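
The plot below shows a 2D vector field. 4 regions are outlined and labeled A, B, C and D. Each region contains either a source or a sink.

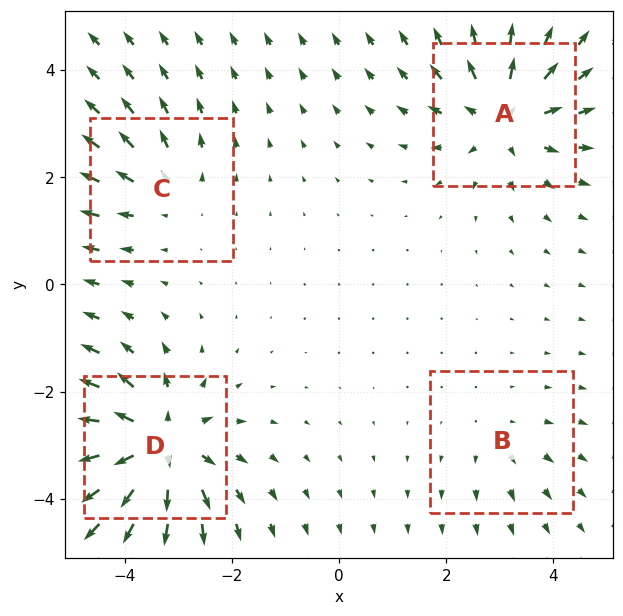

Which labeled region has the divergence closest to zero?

Divergence at each region's feature centre — A: about +6, B: about +2, C: about +3, D: about +7. Region B is closest to zero.

B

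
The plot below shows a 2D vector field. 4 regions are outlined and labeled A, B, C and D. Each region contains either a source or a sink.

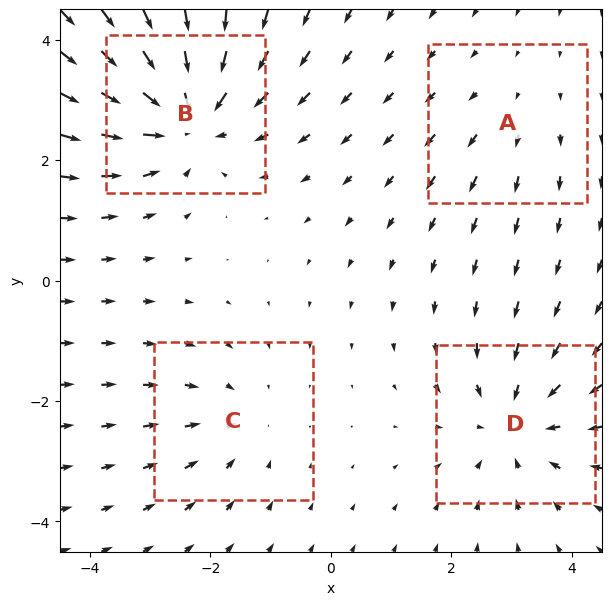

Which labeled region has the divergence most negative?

Divergence at each region's feature centre — A: about +2, B: about -6, C: about -3, D: about -4. Region B is most negative.

B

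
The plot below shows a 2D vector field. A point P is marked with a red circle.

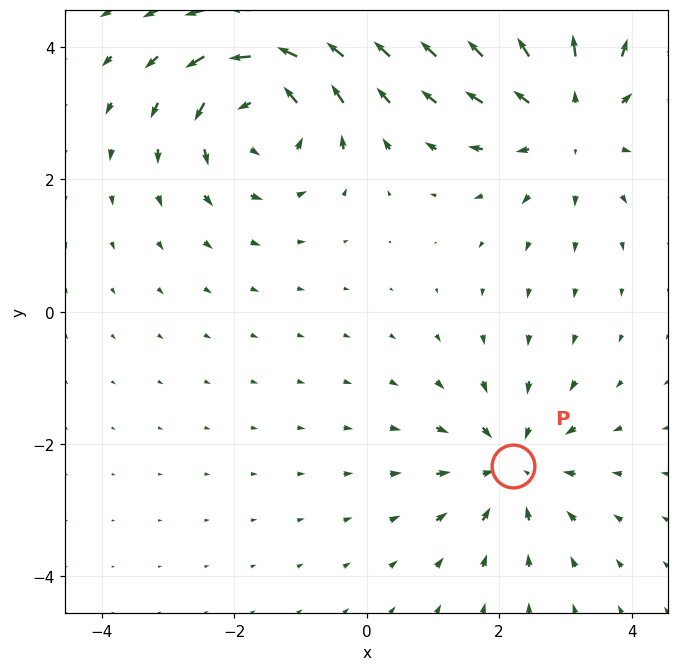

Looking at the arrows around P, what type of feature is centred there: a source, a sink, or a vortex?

sink

At P (2.2, -2.3) the arrows converge inward. Divergence about -4, curl ≈0 — negative divergence with near-zero curl is a sink.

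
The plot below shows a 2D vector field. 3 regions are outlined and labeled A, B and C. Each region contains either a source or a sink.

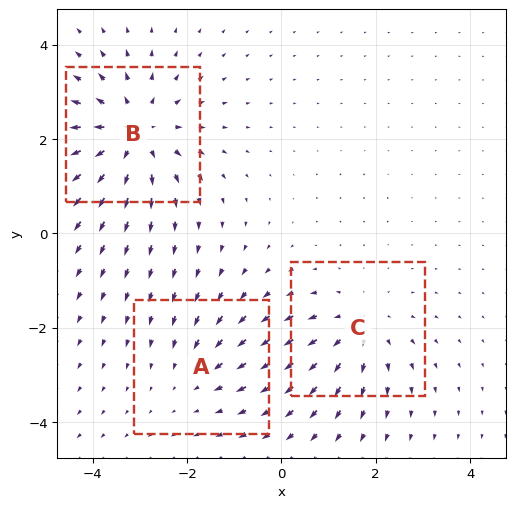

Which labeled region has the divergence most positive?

Divergence at each region's feature centre — A: about -2, B: about +4, C: about +3. Region B is most positive.

B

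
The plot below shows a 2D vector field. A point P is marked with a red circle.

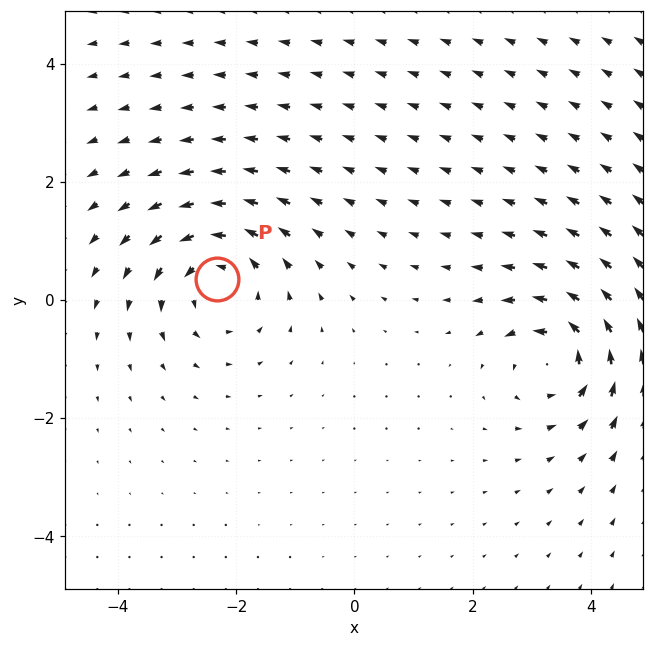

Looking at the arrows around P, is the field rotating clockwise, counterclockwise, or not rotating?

counterclockwise

Near P at (-2.3, 0.4) the arrows circulate counterclockwise. The curl (z-component) there is about +4; positive curl means counterclockwise rotation.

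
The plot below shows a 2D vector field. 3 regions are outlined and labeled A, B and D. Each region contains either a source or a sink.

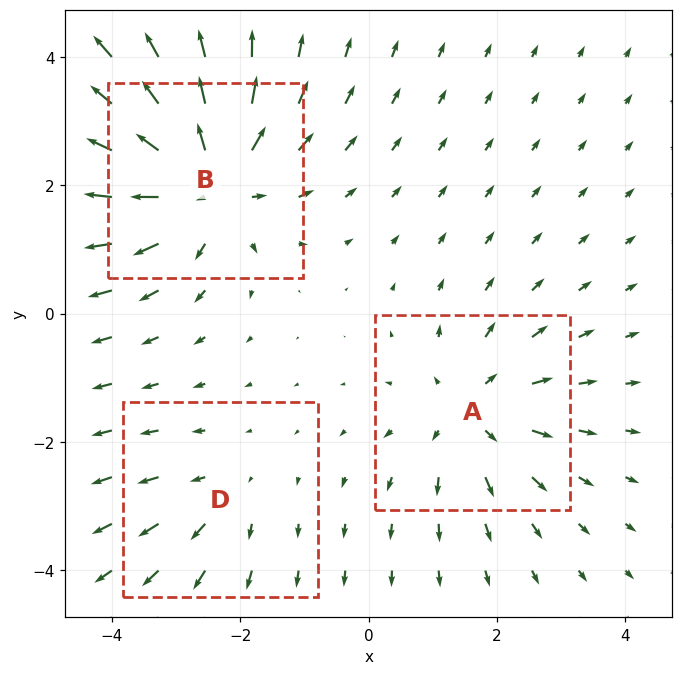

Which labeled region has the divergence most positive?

B

Divergence at each region's feature centre — A: about +3, B: about +5, D: about +2. Region B is most positive.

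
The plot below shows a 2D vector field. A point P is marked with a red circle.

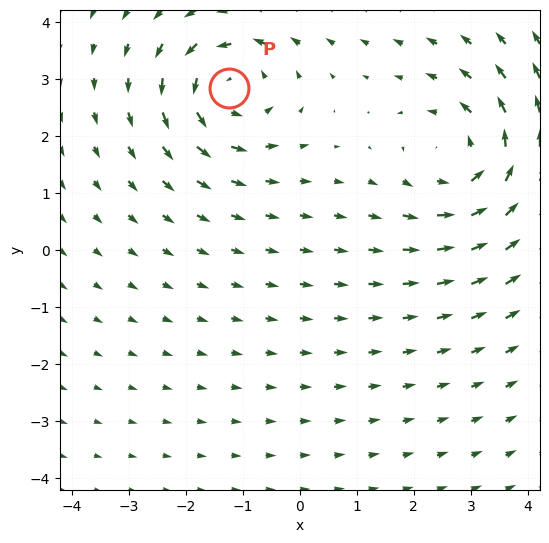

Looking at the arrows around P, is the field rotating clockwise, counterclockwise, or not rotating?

Near P at (-1.2, 2.8) the arrows circulate counterclockwise. The curl (z-component) there is about +4; positive curl means counterclockwise rotation.

counterclockwise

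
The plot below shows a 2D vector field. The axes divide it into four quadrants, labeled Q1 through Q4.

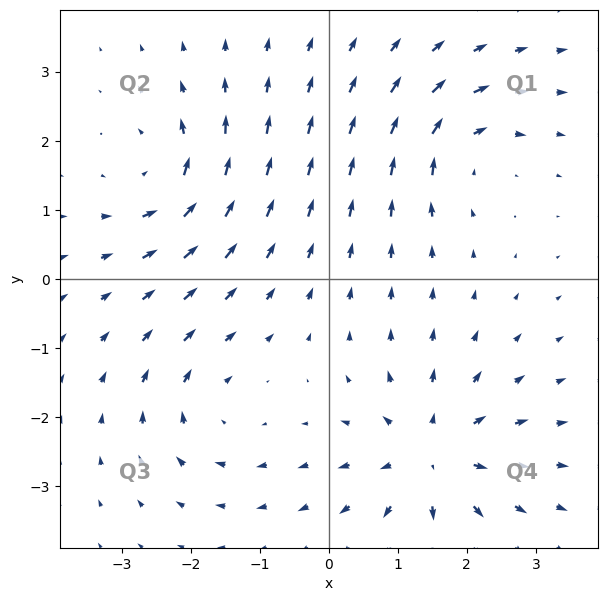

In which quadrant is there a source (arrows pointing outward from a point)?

Q4

The source sits at approximately (1.5, -2.5), which lies in quadrant Q4. The divergence there is about +6, positive as expected for a source.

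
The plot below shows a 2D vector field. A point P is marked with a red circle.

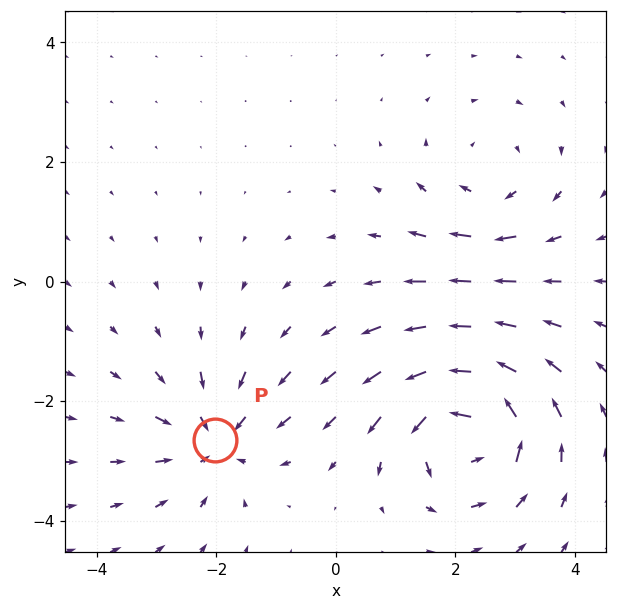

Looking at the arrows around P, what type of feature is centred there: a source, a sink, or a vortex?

At P (-2.0, -2.7) the arrows converge inward. Divergence about -4, curl ≈0 — negative divergence with near-zero curl is a sink.

sink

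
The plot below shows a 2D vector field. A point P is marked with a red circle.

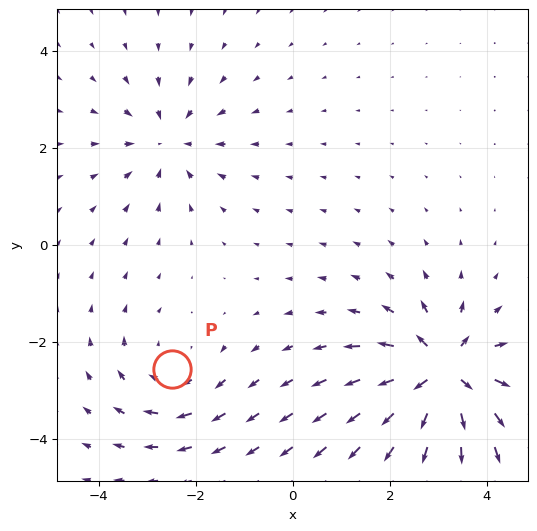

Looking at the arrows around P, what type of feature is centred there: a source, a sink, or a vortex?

vortex

At P (-2.5, -2.6) the arrows circulate clockwise. Divergence ≈0, curl about -3 — near-zero divergence with nonzero curl is a vortex.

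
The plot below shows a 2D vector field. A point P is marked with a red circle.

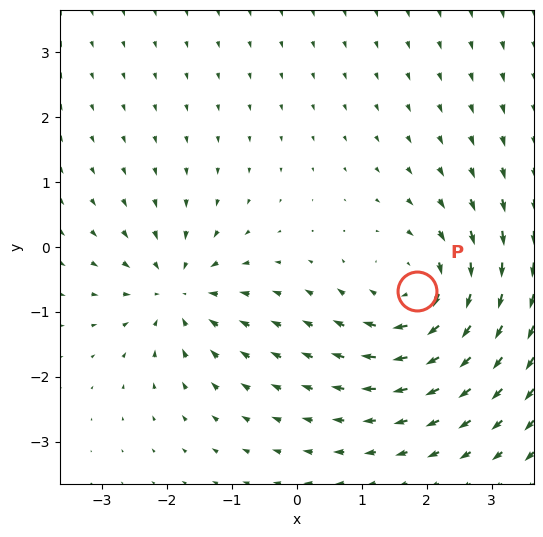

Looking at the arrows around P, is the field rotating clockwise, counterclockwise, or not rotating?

clockwise

Near P at (1.9, -0.7) the arrows circulate clockwise. The curl (z-component) there is about -5; negative curl means clockwise rotation.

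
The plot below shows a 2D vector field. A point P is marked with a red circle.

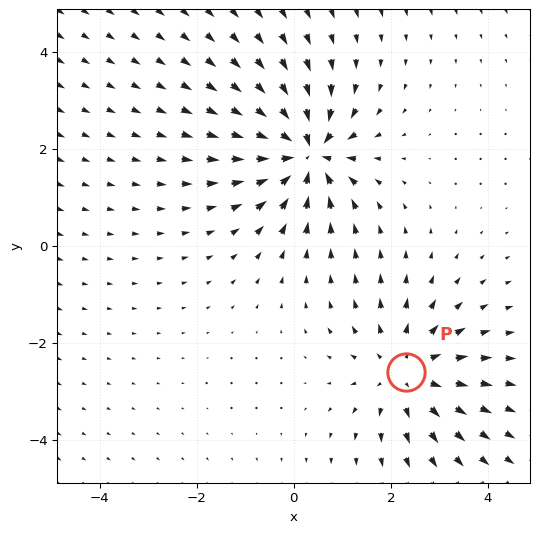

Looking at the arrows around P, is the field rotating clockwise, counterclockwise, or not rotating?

Near P at (2.3, -2.6) the arrows show no circulation. The curl there is ≈0.

not rotating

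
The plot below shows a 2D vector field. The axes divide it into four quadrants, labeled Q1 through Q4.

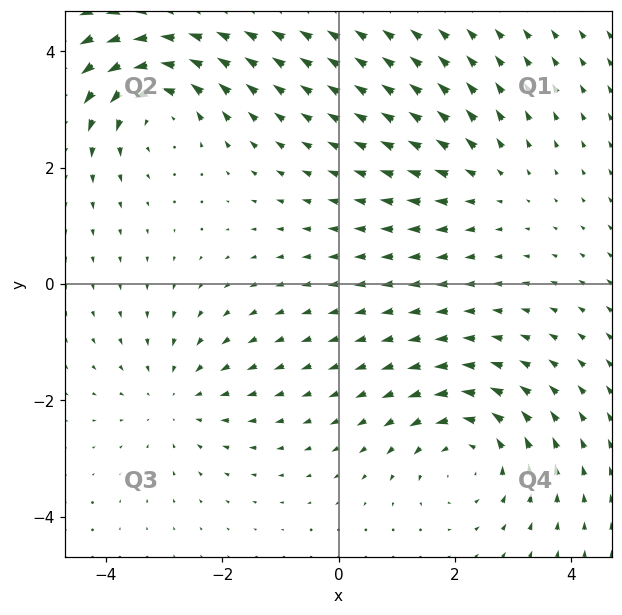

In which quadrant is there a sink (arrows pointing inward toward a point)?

The sink sits at approximately (-2.8, -2.0), which lies in quadrant Q3. The divergence there is about -2, negative as expected for a sink.

Q3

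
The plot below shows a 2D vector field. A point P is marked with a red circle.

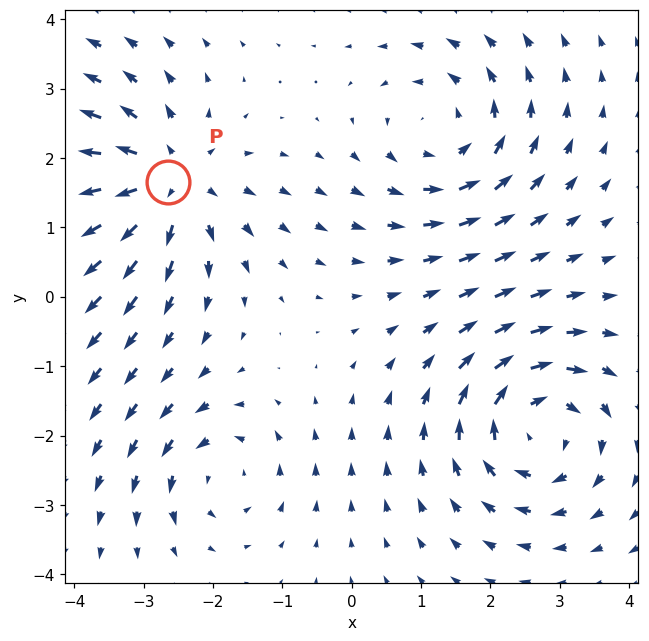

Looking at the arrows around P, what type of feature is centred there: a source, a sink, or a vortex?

At P (-2.6, 1.7) the arrows spread outward. Divergence about +5, curl ≈0 — positive divergence with near-zero curl is a source.

source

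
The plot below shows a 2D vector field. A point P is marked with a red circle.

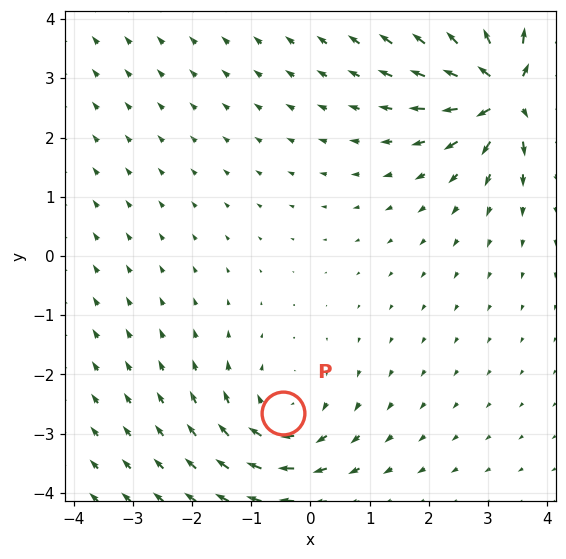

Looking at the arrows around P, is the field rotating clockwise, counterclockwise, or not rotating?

Near P at (-0.5, -2.6) the arrows circulate clockwise. The curl (z-component) there is about -3; negative curl means clockwise rotation.

clockwise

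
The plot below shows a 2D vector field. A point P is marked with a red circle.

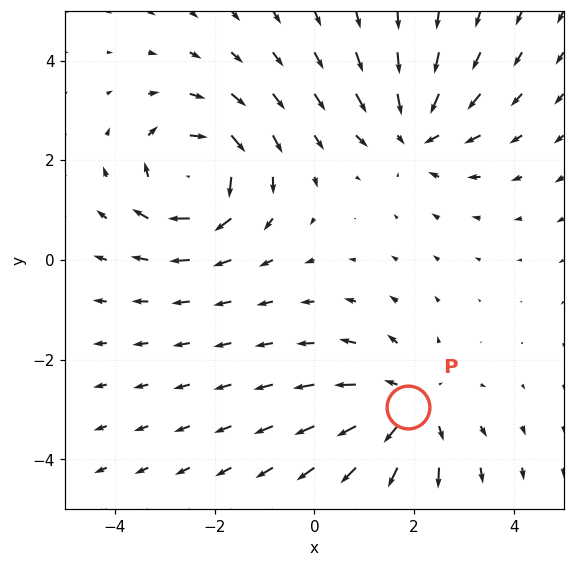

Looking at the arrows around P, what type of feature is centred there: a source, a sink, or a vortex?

At P (1.9, -3.0) the arrows spread outward. Divergence about +4, curl ≈0 — positive divergence with near-zero curl is a source.

source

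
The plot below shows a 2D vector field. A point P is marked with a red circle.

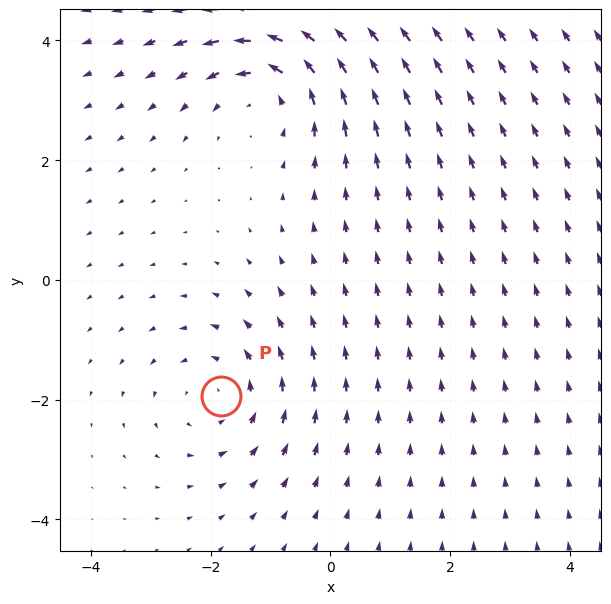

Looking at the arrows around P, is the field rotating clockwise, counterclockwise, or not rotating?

Near P at (-1.8, -1.9) the arrows circulate counterclockwise. The curl (z-component) there is about +2; positive curl means counterclockwise rotation.

counterclockwise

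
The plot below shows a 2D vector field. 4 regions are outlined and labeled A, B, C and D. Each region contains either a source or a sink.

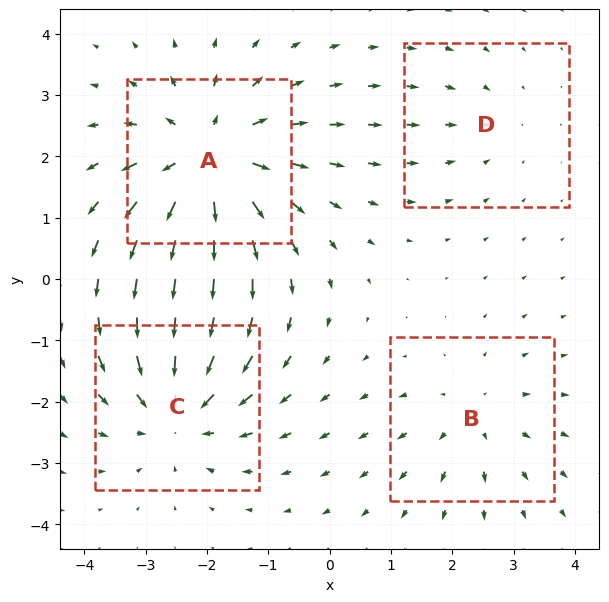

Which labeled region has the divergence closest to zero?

Divergence at each region's feature centre — A: about +6, B: about +3, C: about -5, D: about -2. Region D is closest to zero.

D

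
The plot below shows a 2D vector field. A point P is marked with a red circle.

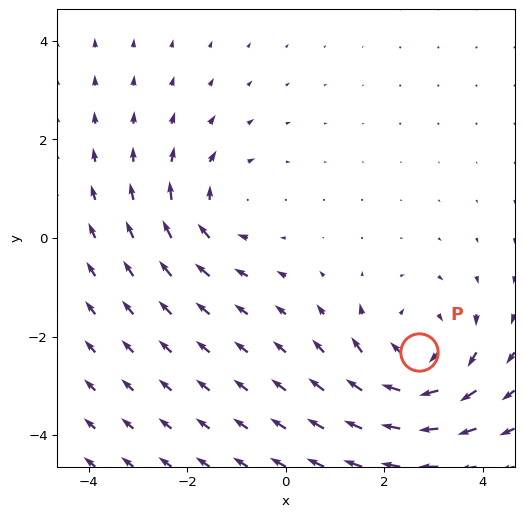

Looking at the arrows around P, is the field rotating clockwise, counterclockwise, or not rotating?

clockwise

Near P at (2.7, -2.3) the arrows circulate clockwise. The curl (z-component) there is about -5; negative curl means clockwise rotation.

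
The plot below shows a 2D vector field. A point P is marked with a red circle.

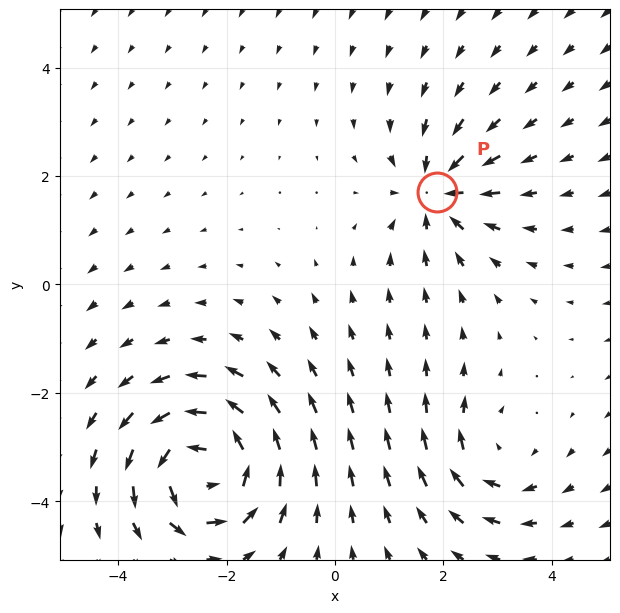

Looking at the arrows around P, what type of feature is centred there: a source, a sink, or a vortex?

sink

At P (1.9, 1.7) the arrows converge inward. Divergence about -4, curl ≈0 — negative divergence with near-zero curl is a sink.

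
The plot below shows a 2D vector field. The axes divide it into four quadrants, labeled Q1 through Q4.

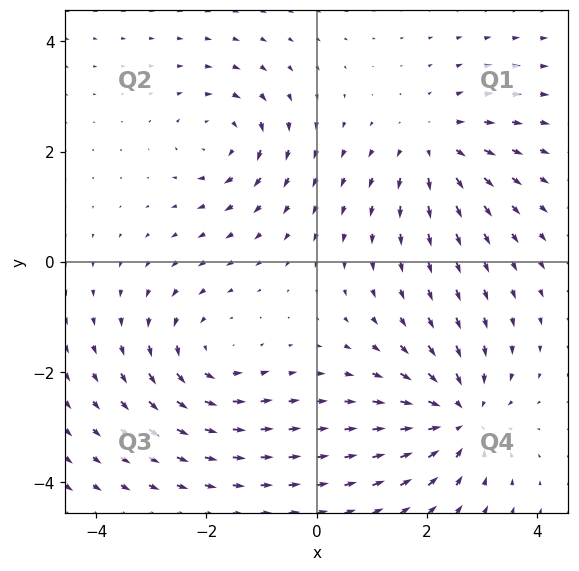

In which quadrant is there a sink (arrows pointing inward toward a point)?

Q4

The sink sits at approximately (2.6, -2.8), which lies in quadrant Q4. The divergence there is about -5, negative as expected for a sink.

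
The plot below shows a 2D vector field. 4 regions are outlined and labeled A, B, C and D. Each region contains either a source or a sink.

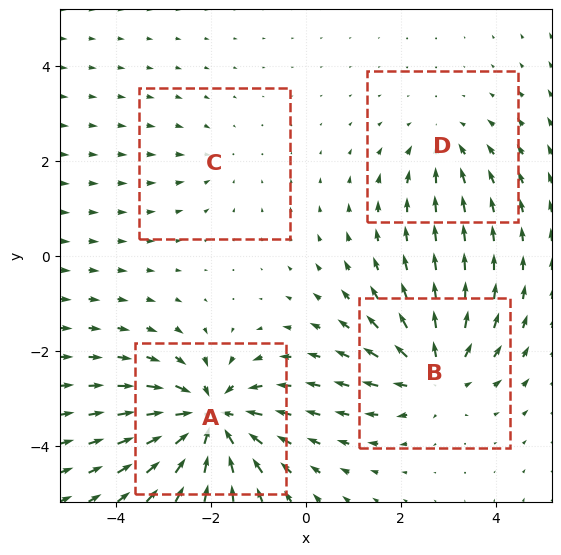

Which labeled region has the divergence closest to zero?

Divergence at each region's feature centre — A: about -7, B: about +5, C: about -2, D: about -3. Region C is closest to zero.

C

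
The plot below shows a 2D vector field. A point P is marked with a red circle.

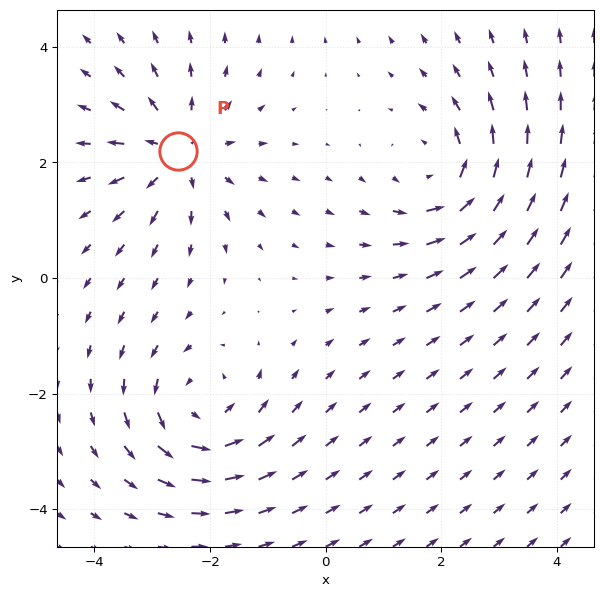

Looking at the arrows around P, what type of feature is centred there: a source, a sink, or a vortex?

source

At P (-2.5, 2.2) the arrows spread outward. Divergence about +3, curl ≈0 — positive divergence with near-zero curl is a source.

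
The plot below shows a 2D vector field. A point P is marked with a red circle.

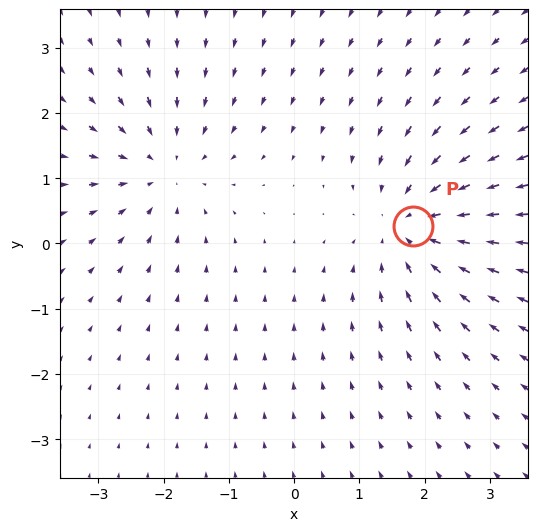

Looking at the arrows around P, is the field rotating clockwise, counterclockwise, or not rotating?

not rotating

Near P at (1.8, 0.3) the arrows show no circulation. The curl there is ≈0.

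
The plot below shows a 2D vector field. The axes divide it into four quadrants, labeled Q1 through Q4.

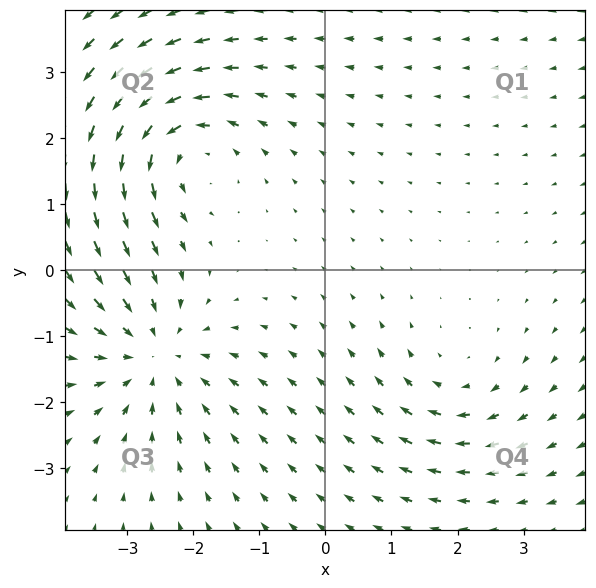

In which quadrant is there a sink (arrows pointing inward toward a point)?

The sink sits at approximately (-2.6, -1.3), which lies in quadrant Q3. The divergence there is about -4, negative as expected for a sink.

Q3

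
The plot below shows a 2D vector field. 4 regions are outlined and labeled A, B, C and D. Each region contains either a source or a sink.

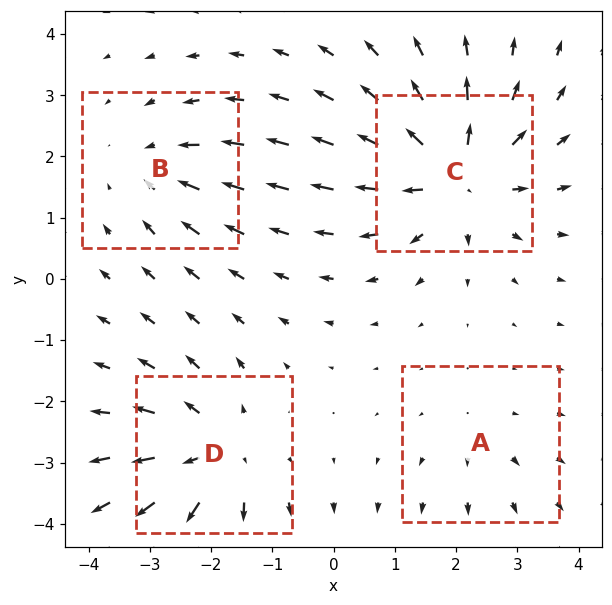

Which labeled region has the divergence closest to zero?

A

Divergence at each region's feature centre — A: about +2, B: about -4, C: about +7, D: about +5. Region A is closest to zero.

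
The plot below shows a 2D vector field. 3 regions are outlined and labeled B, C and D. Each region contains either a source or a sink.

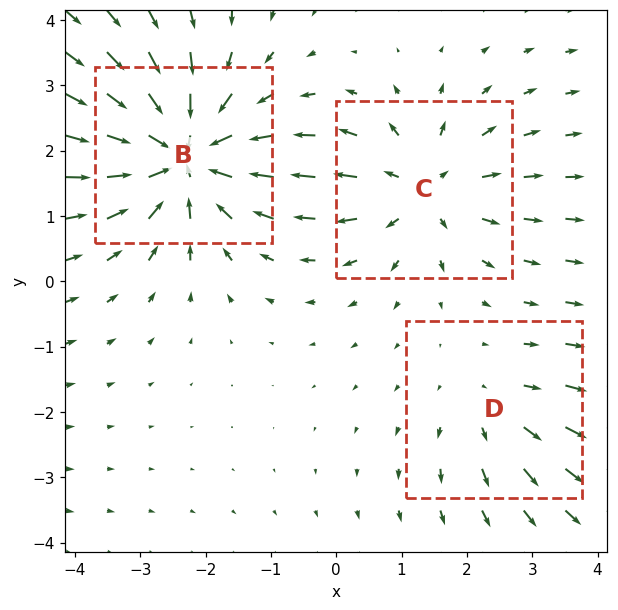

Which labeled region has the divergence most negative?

B

Divergence at each region's feature centre — B: about -5, C: about +4, D: about +2. Region B is most negative.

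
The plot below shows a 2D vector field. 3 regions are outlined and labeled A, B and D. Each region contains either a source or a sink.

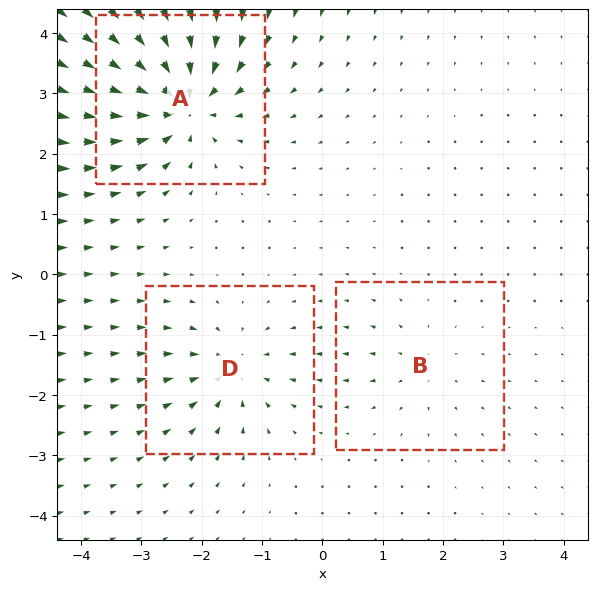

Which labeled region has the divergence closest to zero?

B

Divergence at each region's feature centre — A: about -7, B: about +2, D: about -4. Region B is closest to zero.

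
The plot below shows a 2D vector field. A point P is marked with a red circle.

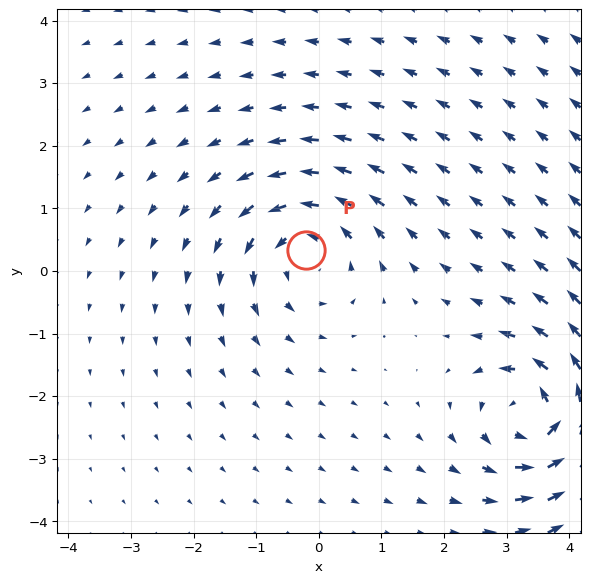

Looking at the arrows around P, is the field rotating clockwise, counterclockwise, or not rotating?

counterclockwise

Near P at (-0.2, 0.3) the arrows circulate counterclockwise. The curl (z-component) there is about +4; positive curl means counterclockwise rotation.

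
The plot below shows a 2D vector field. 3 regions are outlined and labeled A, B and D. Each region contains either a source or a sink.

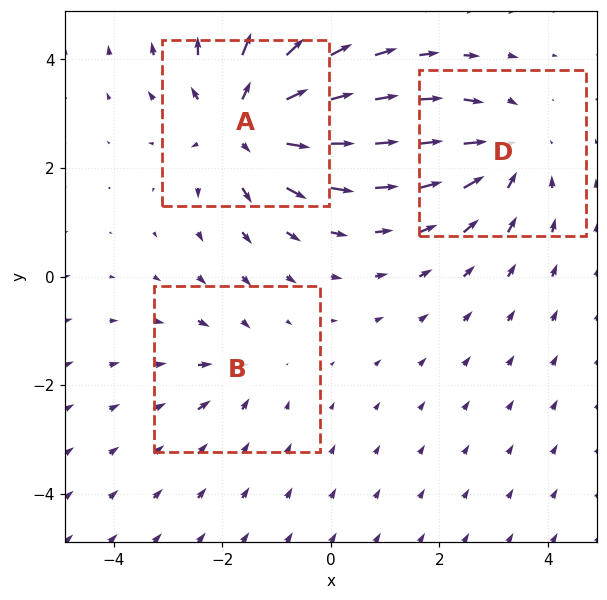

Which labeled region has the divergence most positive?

Divergence at each region's feature centre — A: about +4, B: about -2, D: about -3. Region A is most positive.

A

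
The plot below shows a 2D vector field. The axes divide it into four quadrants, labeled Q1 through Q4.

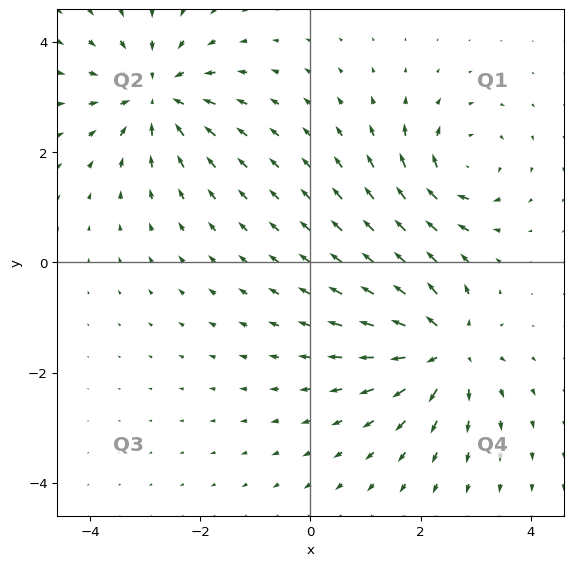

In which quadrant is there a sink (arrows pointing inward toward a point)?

The sink sits at approximately (-2.8, 3.0), which lies in quadrant Q2. The divergence there is about -5, negative as expected for a sink.

Q2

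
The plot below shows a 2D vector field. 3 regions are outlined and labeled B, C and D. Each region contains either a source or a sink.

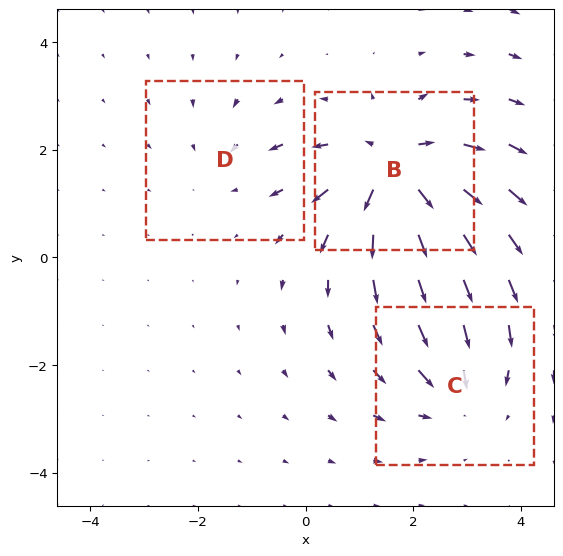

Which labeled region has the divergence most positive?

Divergence at each region's feature centre — B: about +5, C: about -3, D: about -2. Region B is most positive.

B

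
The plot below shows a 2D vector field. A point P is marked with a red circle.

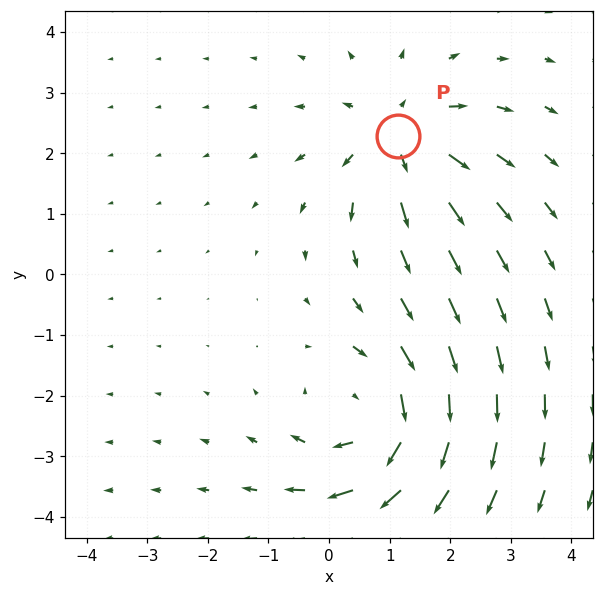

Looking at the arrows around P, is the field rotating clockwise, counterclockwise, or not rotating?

Near P at (1.1, 2.3) the arrows show no circulation. The curl there is ≈0.

not rotating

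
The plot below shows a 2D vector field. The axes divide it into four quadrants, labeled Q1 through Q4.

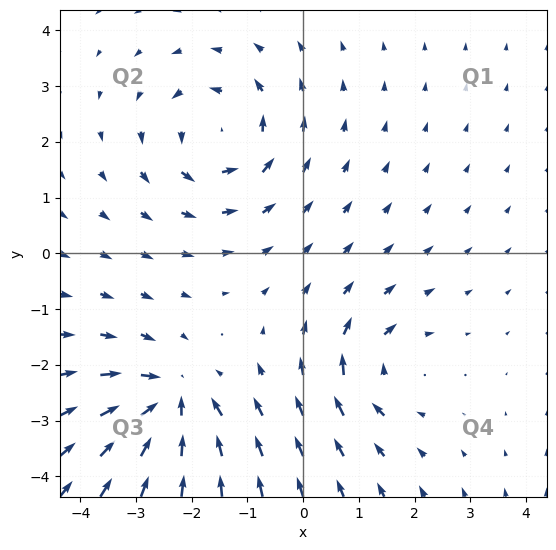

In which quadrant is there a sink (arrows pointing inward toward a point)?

The sink sits at approximately (-2.4, -2.7), which lies in quadrant Q3. The divergence there is about -5, negative as expected for a sink.

Q3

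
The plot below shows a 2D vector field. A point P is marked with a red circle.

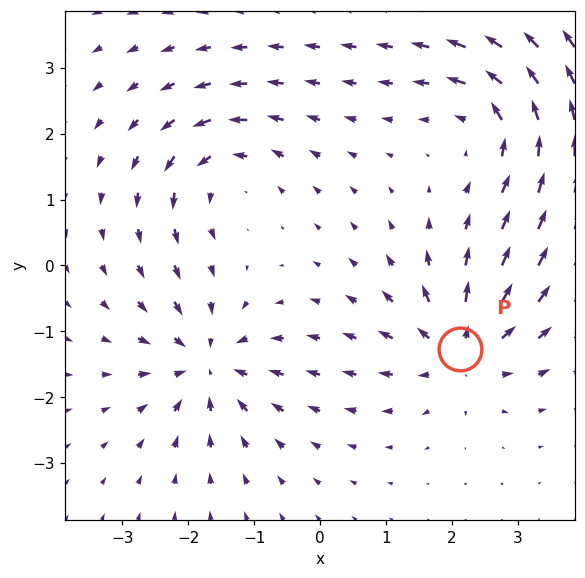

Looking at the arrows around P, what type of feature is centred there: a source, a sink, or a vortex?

At P (2.1, -1.3) the arrows spread outward. Divergence about +7, curl ≈0 — positive divergence with near-zero curl is a source.

source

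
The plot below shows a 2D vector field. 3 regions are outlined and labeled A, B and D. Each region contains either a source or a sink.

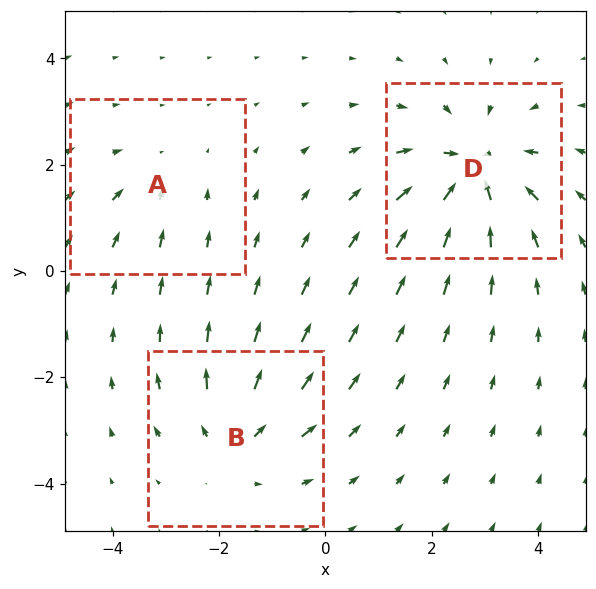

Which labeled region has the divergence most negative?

Divergence at each region's feature centre — A: about -2, B: about +3, D: about -5. Region D is most negative.

D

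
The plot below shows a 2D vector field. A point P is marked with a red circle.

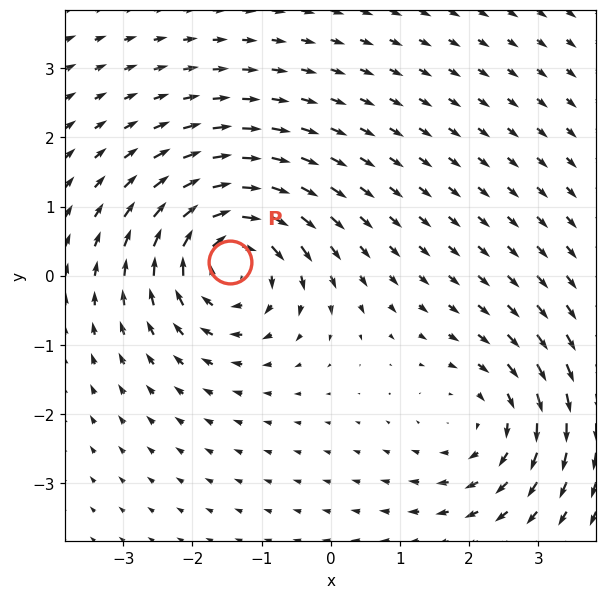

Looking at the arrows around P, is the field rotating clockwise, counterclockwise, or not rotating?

Near P at (-1.5, 0.2) the arrows circulate clockwise. The curl (z-component) there is about -6; negative curl means clockwise rotation.

clockwise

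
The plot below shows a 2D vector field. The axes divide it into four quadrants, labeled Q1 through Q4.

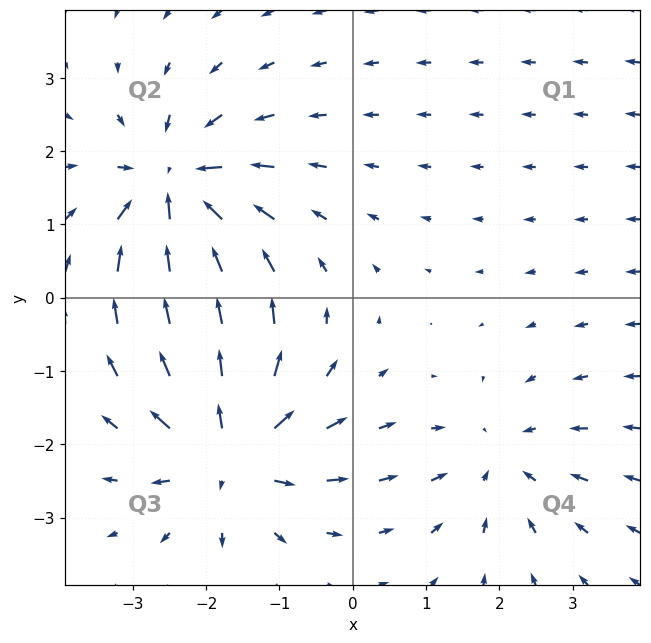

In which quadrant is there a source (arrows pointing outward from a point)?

Q3

The source sits at approximately (-1.7, -2.1), which lies in quadrant Q3. The divergence there is about +5, positive as expected for a source.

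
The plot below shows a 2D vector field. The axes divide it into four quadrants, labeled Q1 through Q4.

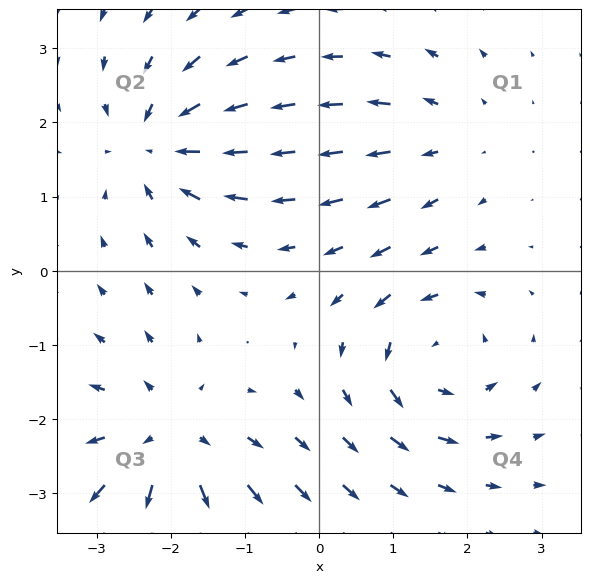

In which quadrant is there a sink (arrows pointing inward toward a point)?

The sink sits at approximately (-2.2, 1.7), which lies in quadrant Q2. The divergence there is about -5, negative as expected for a sink.

Q2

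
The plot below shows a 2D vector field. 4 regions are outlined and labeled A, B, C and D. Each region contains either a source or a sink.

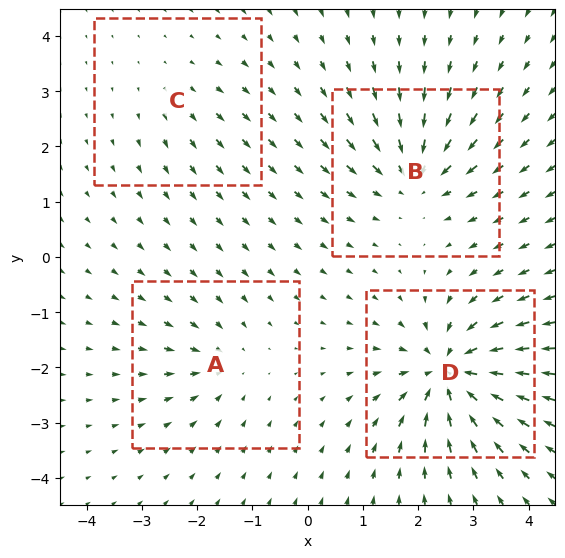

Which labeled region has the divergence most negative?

Divergence at each region's feature centre — A: about -4, B: about -6, C: about +2, D: about -9. Region D is most negative.

D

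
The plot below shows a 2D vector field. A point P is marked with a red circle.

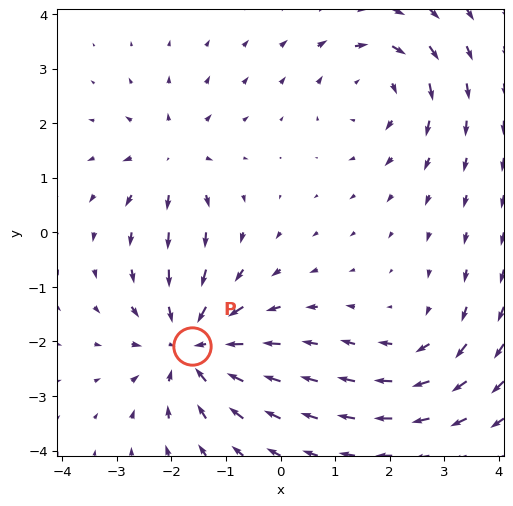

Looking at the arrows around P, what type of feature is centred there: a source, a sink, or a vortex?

sink

At P (-1.6, -2.1) the arrows converge inward. Divergence about -5, curl ≈0 — negative divergence with near-zero curl is a sink.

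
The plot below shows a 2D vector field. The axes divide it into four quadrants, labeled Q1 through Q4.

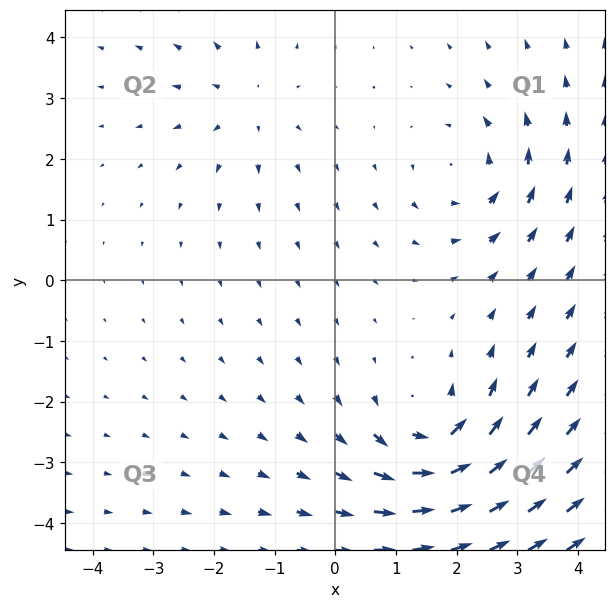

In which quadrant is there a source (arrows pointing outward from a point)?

Q2

The source sits at approximately (-1.5, 2.9), which lies in quadrant Q2. The divergence there is about +3, positive as expected for a source.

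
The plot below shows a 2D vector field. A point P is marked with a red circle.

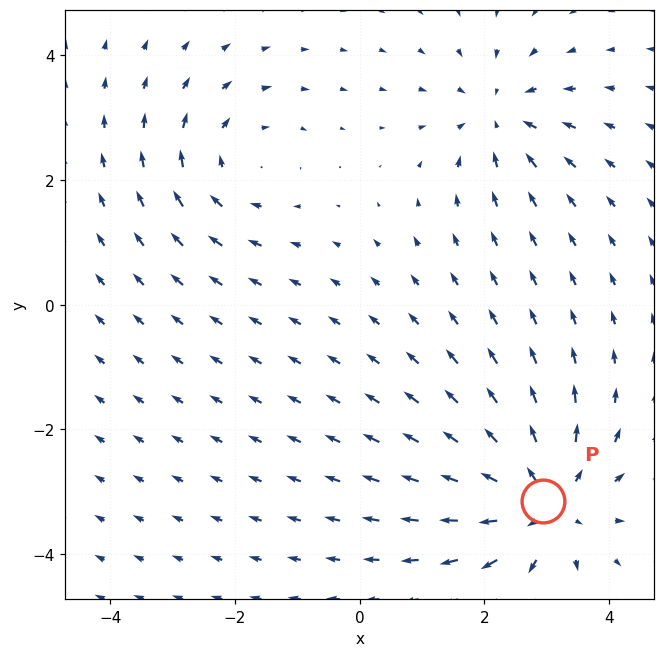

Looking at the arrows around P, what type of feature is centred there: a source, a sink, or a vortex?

source

At P (2.9, -3.2) the arrows spread outward. Divergence about +5, curl ≈0 — positive divergence with near-zero curl is a source.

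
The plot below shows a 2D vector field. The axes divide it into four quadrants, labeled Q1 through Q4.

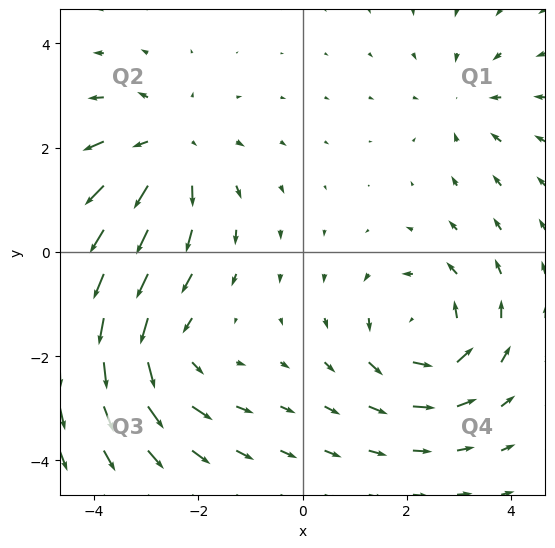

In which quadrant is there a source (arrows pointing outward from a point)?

The source sits at approximately (-2.6, 2.0), which lies in quadrant Q2. The divergence there is about +4, positive as expected for a source.

Q2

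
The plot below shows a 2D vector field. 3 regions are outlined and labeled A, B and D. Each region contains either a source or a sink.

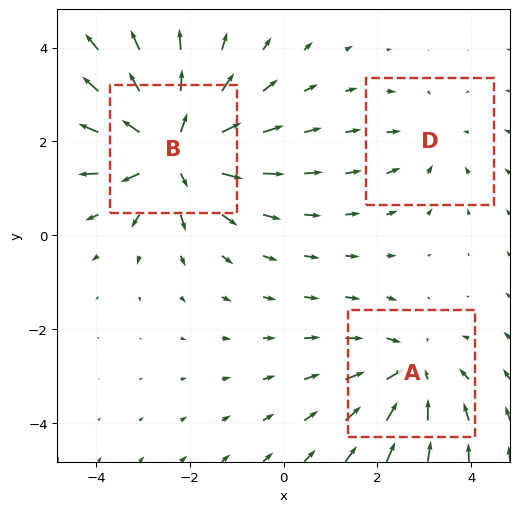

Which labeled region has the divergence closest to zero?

D

Divergence at each region's feature centre — A: about -3, B: about +5, D: about -2. Region D is closest to zero.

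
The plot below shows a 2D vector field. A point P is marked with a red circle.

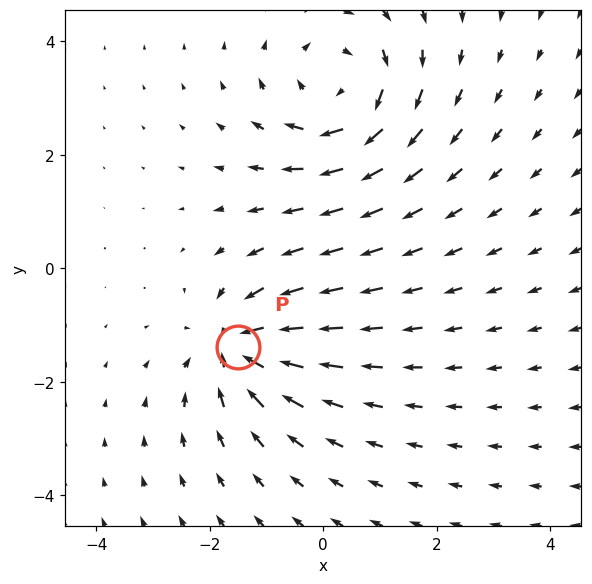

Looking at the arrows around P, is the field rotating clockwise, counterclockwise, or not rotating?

not rotating

Near P at (-1.5, -1.4) the arrows show no circulation. The curl there is ≈0.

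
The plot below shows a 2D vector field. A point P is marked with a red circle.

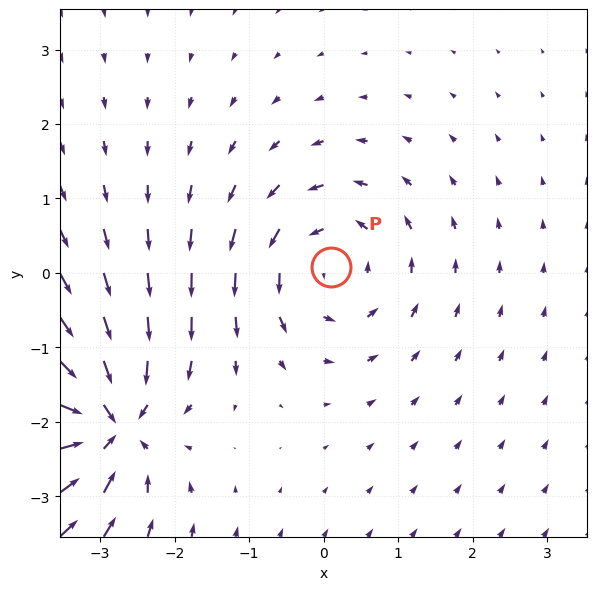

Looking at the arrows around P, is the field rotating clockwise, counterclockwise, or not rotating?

counterclockwise

Near P at (0.1, 0.1) the arrows circulate counterclockwise. The curl (z-component) there is about +4; positive curl means counterclockwise rotation.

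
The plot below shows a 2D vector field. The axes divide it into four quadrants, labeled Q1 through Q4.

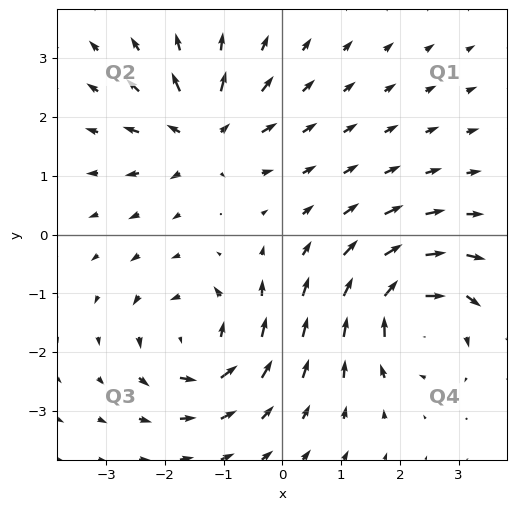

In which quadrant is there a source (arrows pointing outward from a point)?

Q2

The source sits at approximately (-1.4, 1.7), which lies in quadrant Q2. The divergence there is about +6, positive as expected for a source.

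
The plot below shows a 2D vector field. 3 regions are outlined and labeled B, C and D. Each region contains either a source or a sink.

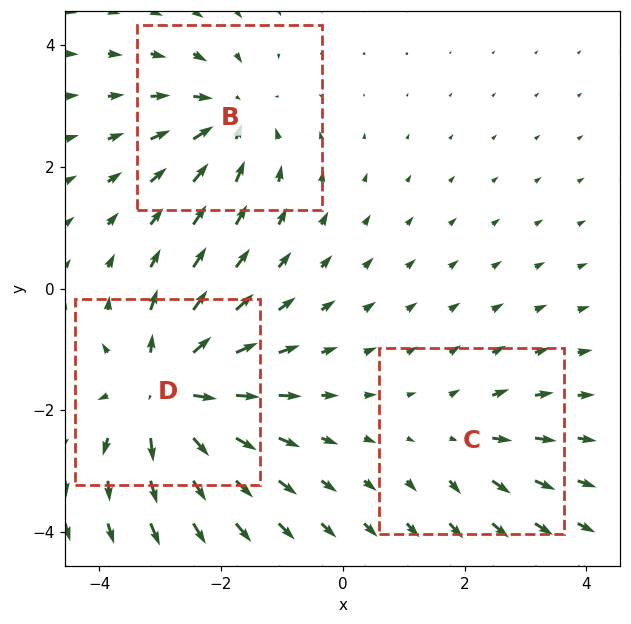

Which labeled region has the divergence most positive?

D

Divergence at each region's feature centre — B: about -4, C: about +2, D: about +6. Region D is most positive.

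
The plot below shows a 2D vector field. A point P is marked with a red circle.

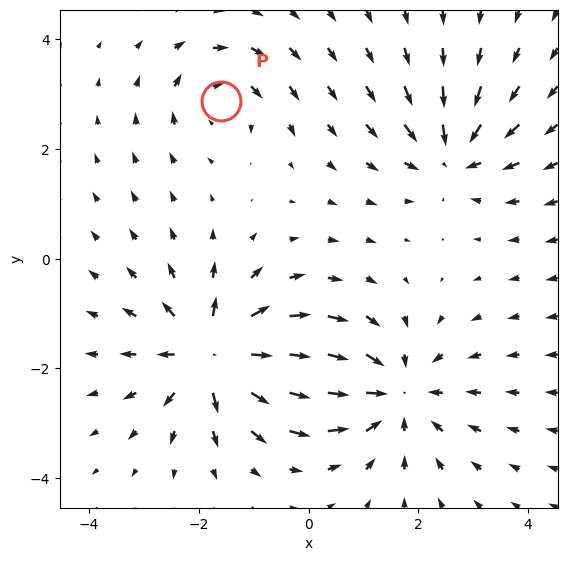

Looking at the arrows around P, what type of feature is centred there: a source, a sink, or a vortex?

At P (-1.6, 2.9) the arrows circulate clockwise. Divergence ≈0, curl about -4 — near-zero divergence with nonzero curl is a vortex.

vortex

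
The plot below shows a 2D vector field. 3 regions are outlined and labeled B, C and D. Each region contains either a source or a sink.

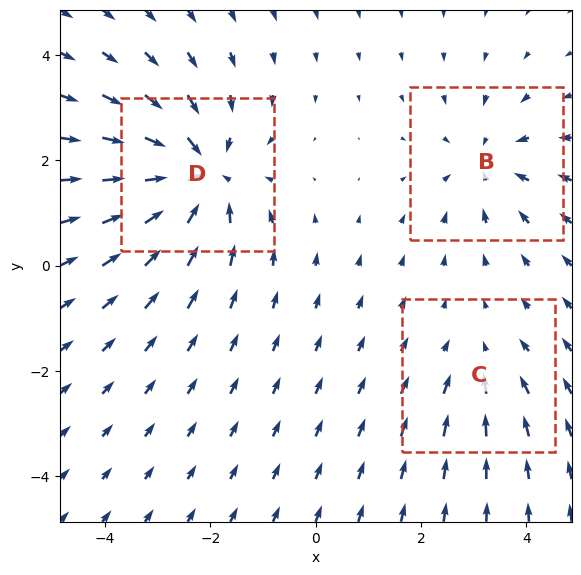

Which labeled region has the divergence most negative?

Divergence at each region's feature centre — B: about -3, C: about -2, D: about -5. Region D is most negative.

D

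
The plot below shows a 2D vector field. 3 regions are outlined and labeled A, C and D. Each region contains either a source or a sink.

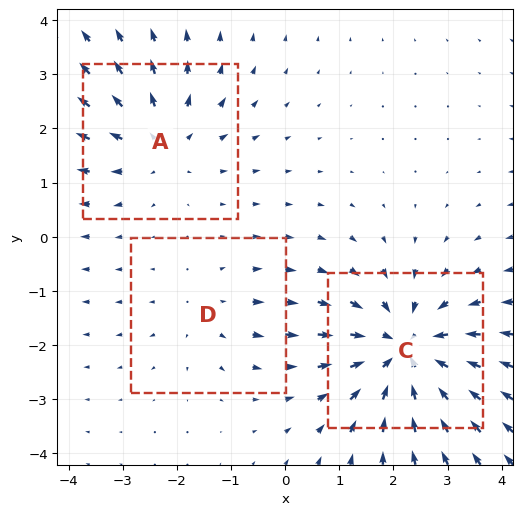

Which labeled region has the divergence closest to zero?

D

Divergence at each region's feature centre — A: about +3, C: about -5, D: about +2. Region D is closest to zero.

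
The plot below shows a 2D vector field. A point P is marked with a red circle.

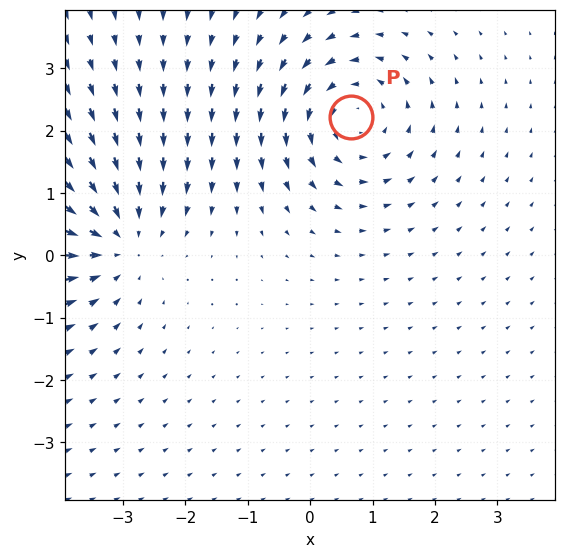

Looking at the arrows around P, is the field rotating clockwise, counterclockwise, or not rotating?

counterclockwise

Near P at (0.7, 2.2) the arrows circulate counterclockwise. The curl (z-component) there is about +4; positive curl means counterclockwise rotation.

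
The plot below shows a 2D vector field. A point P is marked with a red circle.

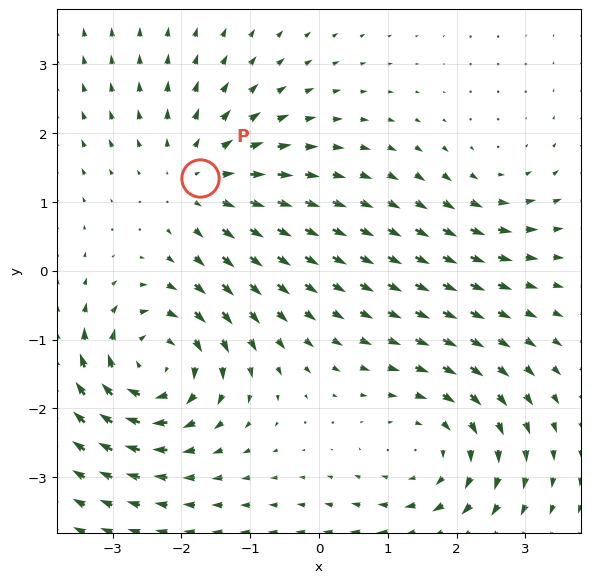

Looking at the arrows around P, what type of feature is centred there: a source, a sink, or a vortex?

At P (-1.7, 1.3) the arrows spread outward. Divergence about +4, curl ≈0 — positive divergence with near-zero curl is a source.

source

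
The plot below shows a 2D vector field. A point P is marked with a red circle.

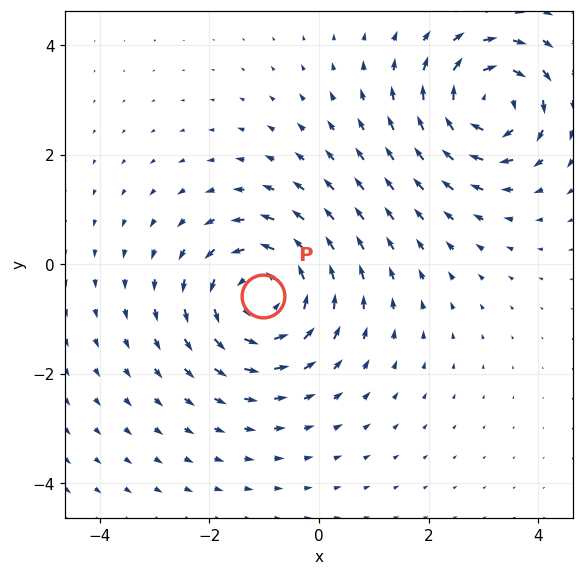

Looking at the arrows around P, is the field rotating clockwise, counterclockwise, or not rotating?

Near P at (-1.0, -0.6) the arrows circulate counterclockwise. The curl (z-component) there is about +3; positive curl means counterclockwise rotation.

counterclockwise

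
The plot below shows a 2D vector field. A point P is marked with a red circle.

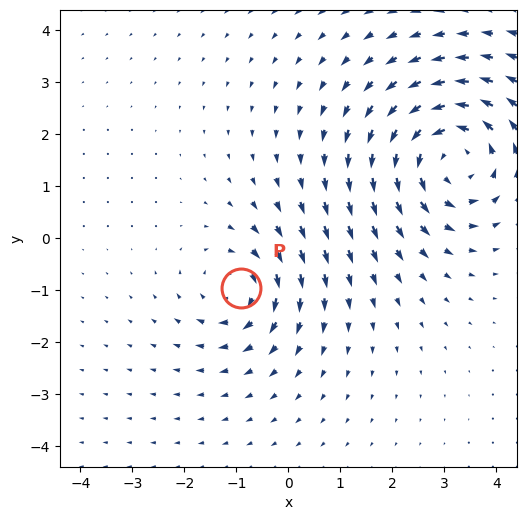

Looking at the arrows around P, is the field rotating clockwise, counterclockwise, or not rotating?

Near P at (-0.9, -1.0) the arrows circulate clockwise. The curl (z-component) there is about -3; negative curl means clockwise rotation.

clockwise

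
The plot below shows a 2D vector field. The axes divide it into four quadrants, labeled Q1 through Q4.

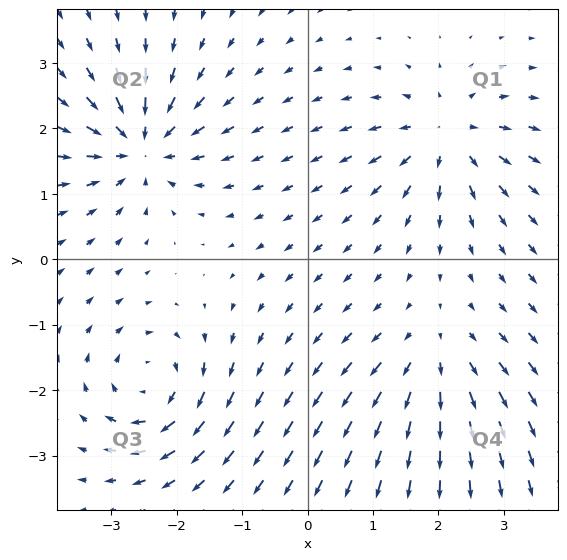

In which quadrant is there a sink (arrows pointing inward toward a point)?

Q2

The sink sits at approximately (-2.6, 1.7), which lies in quadrant Q2. The divergence there is about -5, negative as expected for a sink.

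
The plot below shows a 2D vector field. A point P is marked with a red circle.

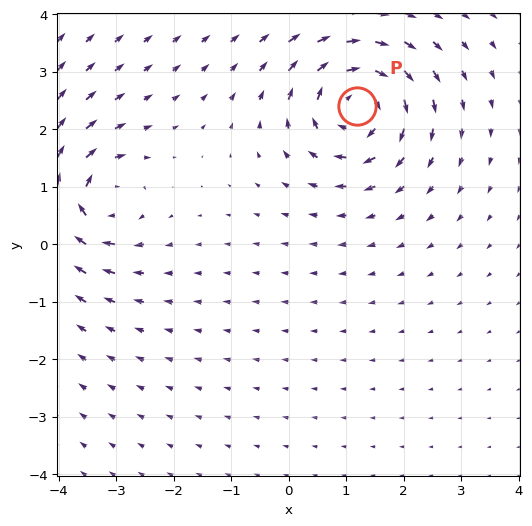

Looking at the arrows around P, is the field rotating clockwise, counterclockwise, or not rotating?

Near P at (1.2, 2.4) the arrows circulate clockwise. The curl (z-component) there is about -7; negative curl means clockwise rotation.

clockwise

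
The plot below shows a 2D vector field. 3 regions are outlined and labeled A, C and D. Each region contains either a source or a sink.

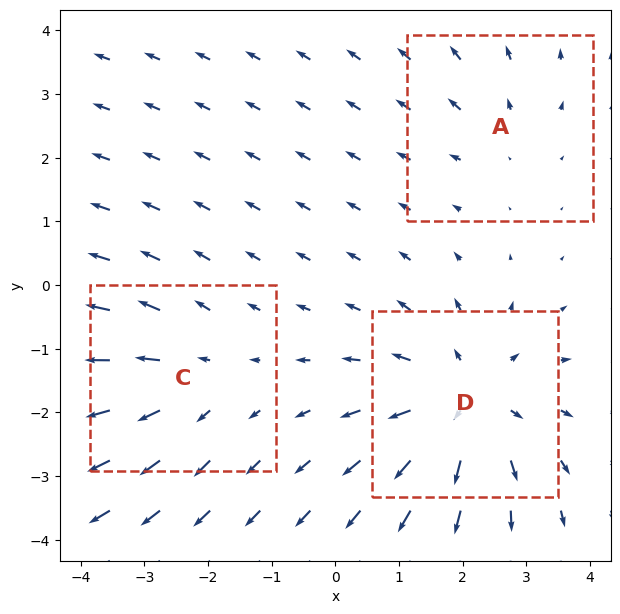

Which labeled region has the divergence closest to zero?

A

Divergence at each region's feature centre — A: about +2, C: about +3, D: about +4. Region A is closest to zero.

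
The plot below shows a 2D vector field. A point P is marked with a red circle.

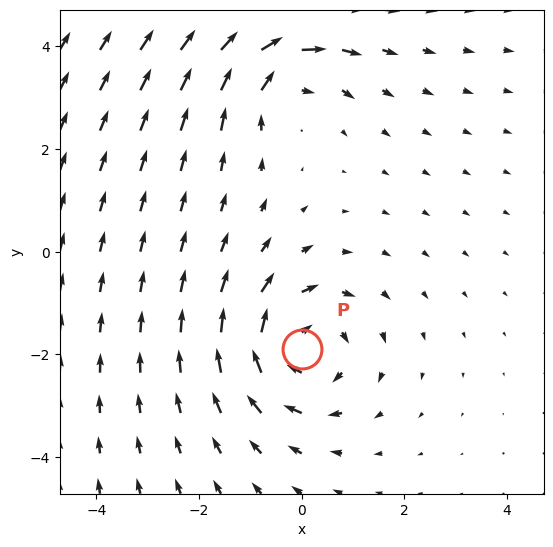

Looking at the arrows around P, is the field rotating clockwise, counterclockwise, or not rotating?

clockwise

Near P at (0.0, -1.9) the arrows circulate clockwise. The curl (z-component) there is about -5; negative curl means clockwise rotation.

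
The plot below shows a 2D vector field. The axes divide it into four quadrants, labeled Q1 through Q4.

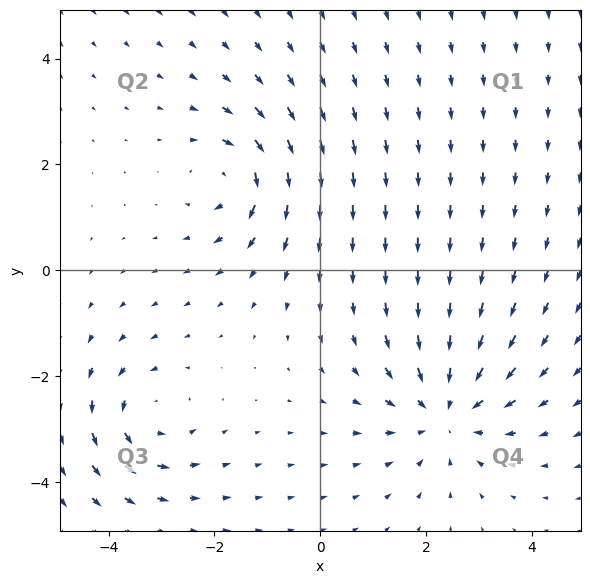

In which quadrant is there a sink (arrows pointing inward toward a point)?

Q4

The sink sits at approximately (2.4, -2.7), which lies in quadrant Q4. The divergence there is about -3, negative as expected for a sink.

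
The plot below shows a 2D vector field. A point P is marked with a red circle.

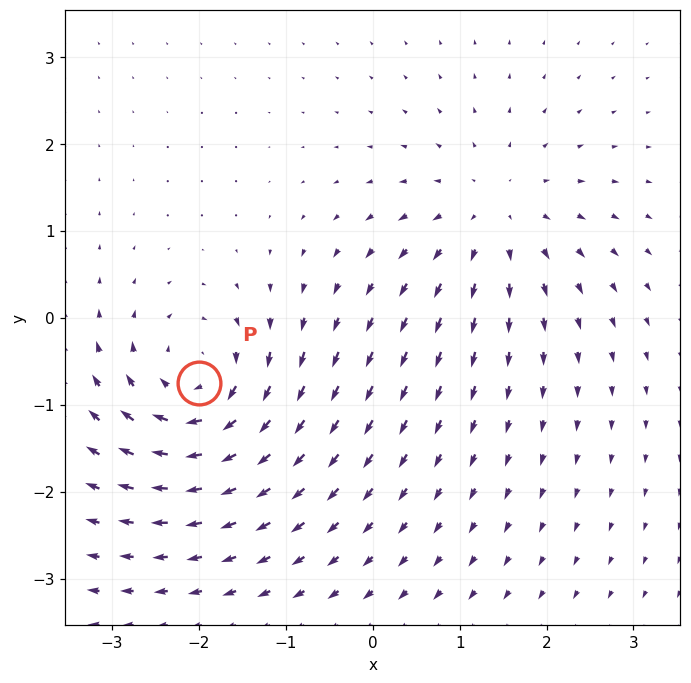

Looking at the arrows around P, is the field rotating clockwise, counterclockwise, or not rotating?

Near P at (-2.0, -0.8) the arrows circulate clockwise. The curl (z-component) there is about -5; negative curl means clockwise rotation.

clockwise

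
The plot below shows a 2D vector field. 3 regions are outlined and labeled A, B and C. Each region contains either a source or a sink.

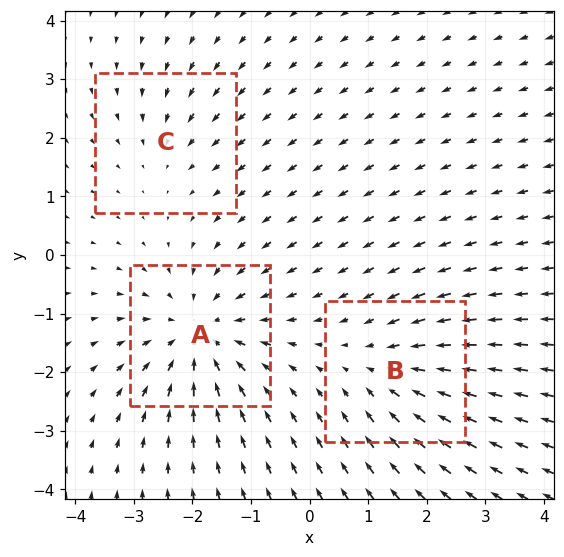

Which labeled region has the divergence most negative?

A

Divergence at each region's feature centre — A: about -5, B: about -3, C: about -2. Region A is most negative.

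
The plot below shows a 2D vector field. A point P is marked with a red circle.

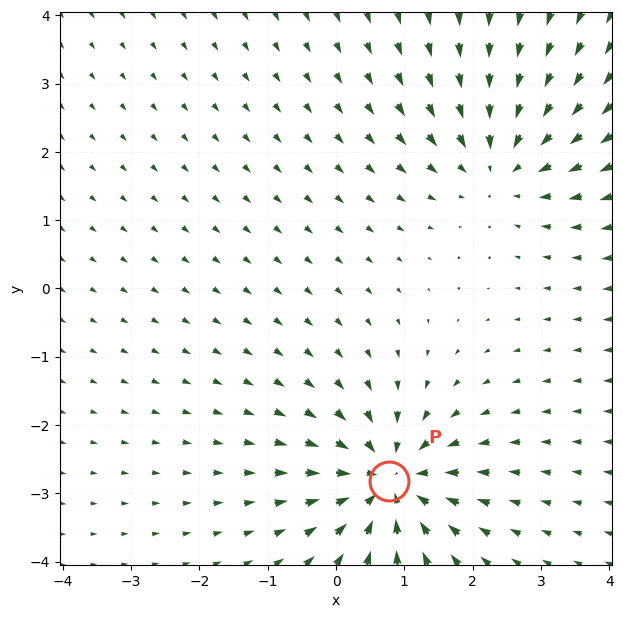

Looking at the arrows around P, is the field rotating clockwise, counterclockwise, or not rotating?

not rotating

Near P at (0.8, -2.8) the arrows show no circulation. The curl there is ≈0.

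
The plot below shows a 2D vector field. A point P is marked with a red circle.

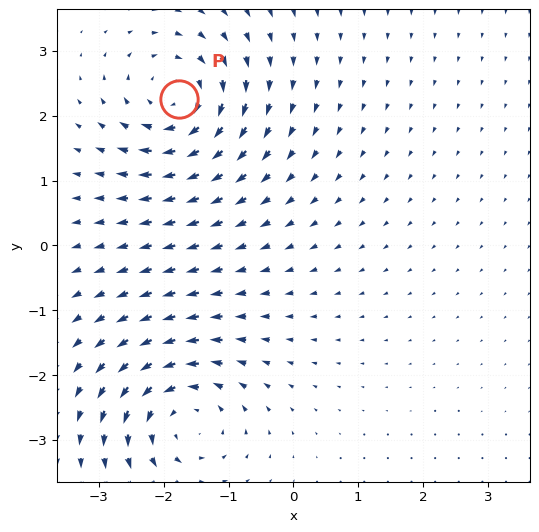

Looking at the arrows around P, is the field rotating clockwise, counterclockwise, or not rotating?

Near P at (-1.8, 2.3) the arrows circulate clockwise. The curl (z-component) there is about -4; negative curl means clockwise rotation.

clockwise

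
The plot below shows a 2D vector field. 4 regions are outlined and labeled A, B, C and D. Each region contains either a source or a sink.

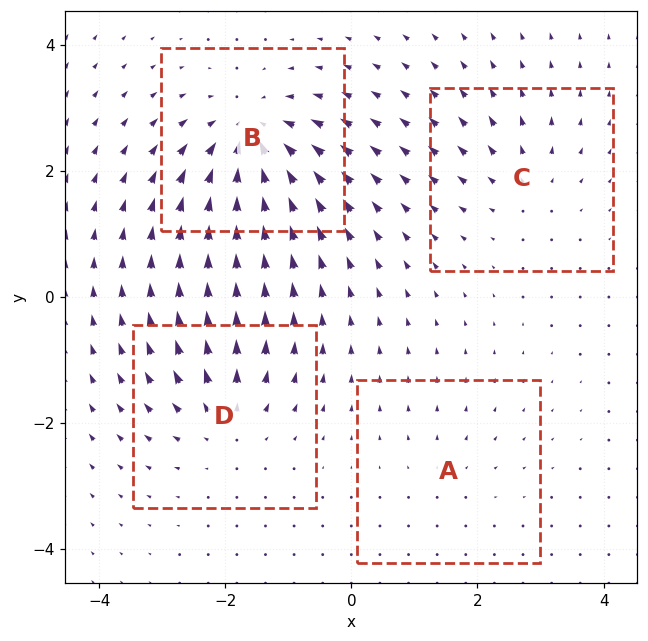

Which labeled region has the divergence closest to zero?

Divergence at each region's feature centre — A: about +2, B: about -8, C: about +4, D: about +5. Region A is closest to zero.

A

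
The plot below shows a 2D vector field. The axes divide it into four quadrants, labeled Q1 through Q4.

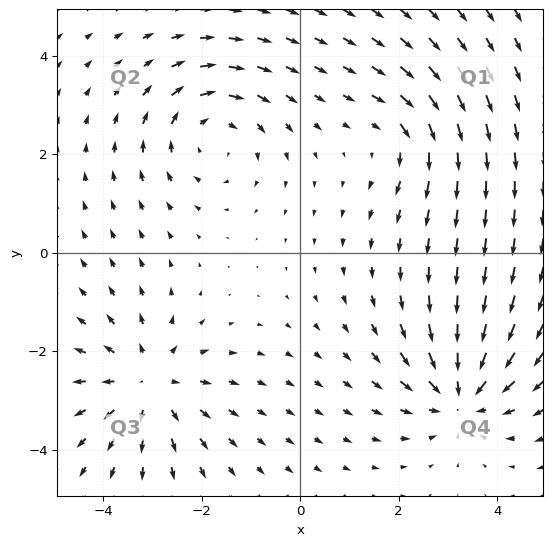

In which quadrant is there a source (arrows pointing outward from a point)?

Q3

The source sits at approximately (-3.1, -2.6), which lies in quadrant Q3. The divergence there is about +5, positive as expected for a source.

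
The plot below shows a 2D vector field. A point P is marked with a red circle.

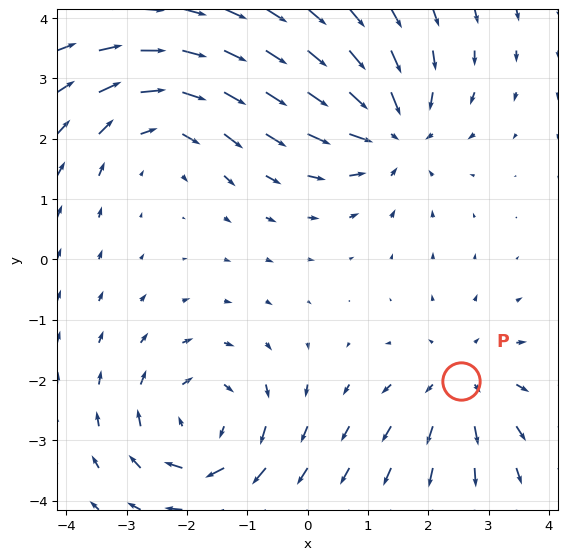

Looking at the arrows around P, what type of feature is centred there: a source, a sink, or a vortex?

At P (2.5, -2.0) the arrows spread outward. Divergence about +4, curl ≈0 — positive divergence with near-zero curl is a source.

source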